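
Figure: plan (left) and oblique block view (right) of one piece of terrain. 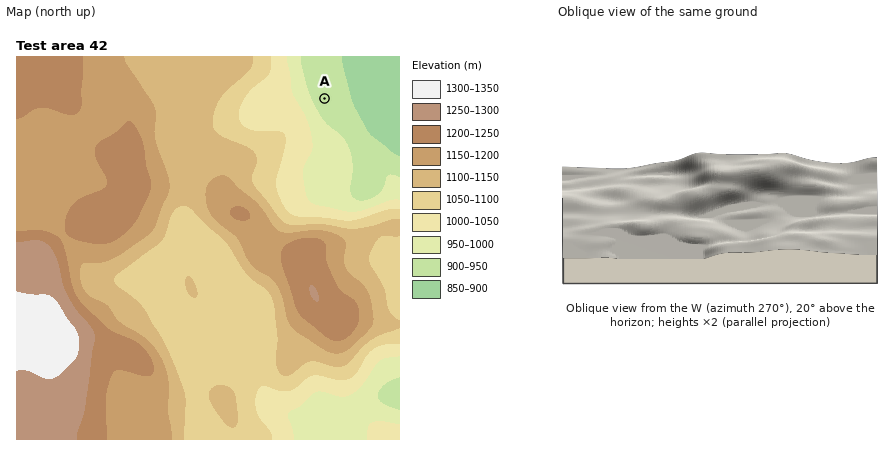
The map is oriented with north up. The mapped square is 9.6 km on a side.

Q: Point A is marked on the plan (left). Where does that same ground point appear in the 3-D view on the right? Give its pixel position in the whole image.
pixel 597 187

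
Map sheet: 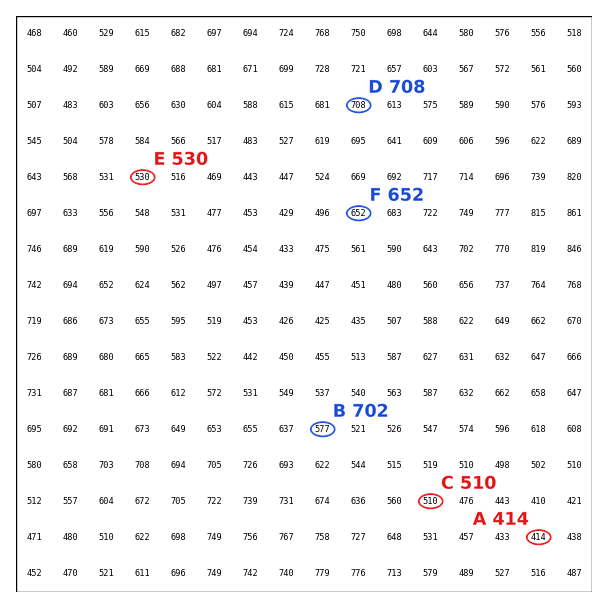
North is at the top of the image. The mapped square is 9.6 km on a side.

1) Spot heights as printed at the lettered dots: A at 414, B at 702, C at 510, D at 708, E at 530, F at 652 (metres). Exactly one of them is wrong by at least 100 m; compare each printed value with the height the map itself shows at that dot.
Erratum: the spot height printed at B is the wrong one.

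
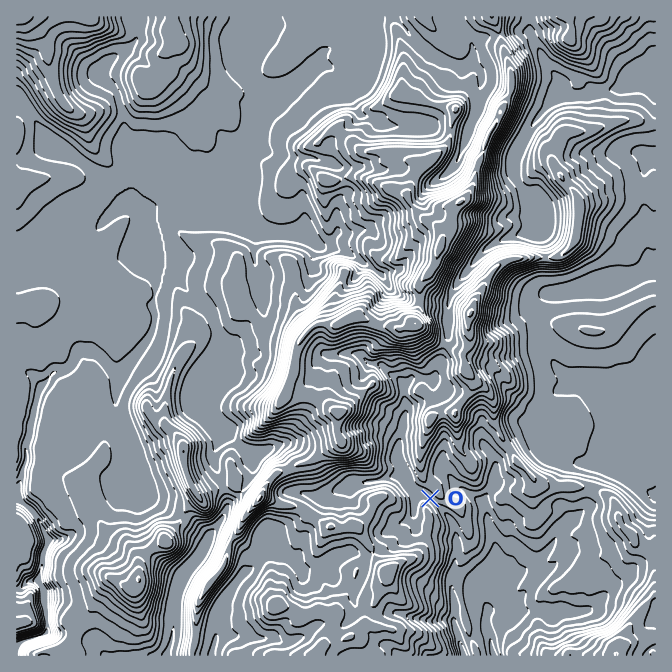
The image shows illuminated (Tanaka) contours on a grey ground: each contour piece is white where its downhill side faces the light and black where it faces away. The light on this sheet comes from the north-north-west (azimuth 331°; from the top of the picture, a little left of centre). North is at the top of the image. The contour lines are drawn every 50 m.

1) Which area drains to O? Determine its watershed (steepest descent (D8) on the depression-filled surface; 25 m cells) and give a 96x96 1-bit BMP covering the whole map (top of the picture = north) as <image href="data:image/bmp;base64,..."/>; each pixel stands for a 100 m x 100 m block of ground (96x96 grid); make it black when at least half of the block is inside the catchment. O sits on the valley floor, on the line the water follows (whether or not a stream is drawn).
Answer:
<image width="96" height="96" href="data:image/bmp;base64,Qk2+BAAAAAAAAD4AAAAoAAAAYAAAAGAAAAABAAEAAAAAAIAEAAATCwAAEwsAAAIAAAAAAAAA////AAAAAAAAAAAAAAAAAAAAAAAAAAAAAAAAAAAAAAAAAAAAAAAAAAAAAAAAAAAAAAAAAAAAAAAAAAAAAAAAAAAAAAAAAAAAAAAAAAAAAAAAAAAAAAAAAAAAAAAAAAAAAAAAAAAAAAAAAAAAAAAAAAAAAAAAAAAAAAAAAAAAAAAAAAAAAAAAAAAAAAAAAAAAAAAAAAAAAAAAAAAAAAAAAAAAAAAAAAAAAAABgAAAAAAAAAAAAAAD4AAAAAAAAAAAAAAH8AAAAAAAAAAAAAAH+AAAAAAAAAAAAAAP/AAAAAAAAAAAAAAP/AAAAAAAAAAAAAH//AAAAAAAAAAAAAf//AAAAAAAAAAAAA///AAAAAAAAAAAAH//+AAAAAAAAAAAA////AAAAAAAAAAAB////gAAAAAAAAAAB////AAAAAAAAAAAA///+AAAAAAAAAAAAf//+AAAAAAAAAAAAD//+AAAAAAAAAAAAAf/+AAAAAAAAAAAAAP/+AAAAAAAAAAAAAH/+AAAAAAAAAAAAAD/+AAAAAAAAAAAAAD//AAAAAAAAAAAAAD//AAAAAAAAAAAAAD//AAAAAAAAAAAAAD//wAAAAAAAAAAAAH//8AAAAAAAAAAAAf//+AAAAAAAAAAAP////AAAAAAAAAAAH////gAAAAAAAAAAH////gAAAAAAAAAAH////AAAAAAAAAAAD///+AAAAAAAAAAAD///+AAAAAAAAAAAD///+AAAAAAAAAAAD///4AAAAAAAAAAAB///gAAAAAAAAAAAA///AAAAAAAAAAAAAf/GAAAAAAAAAAAAAAwAAAAAAAAAAAAAAAAAAAAAAAAAAAAAAAAAAAAAAAAAAAAAAAAAAAAAAAAAAAAAAAAAAAAAAAAAAAAAAAAAAAAAAAAAAAAAAAAAAAAAAAAAAAAAAAAAAAAAAAAAAAAAAAAAAAAAAAAAAAAAAAAAAAAAAAAAAAAAAAAAAAAAAAAAAAAAAAAAAAAAAAAAAAAAAAAAAAAAAAAAAAAAAAAAAAAAAAAAAAAAAAAAAAAAAAAAAAAAAAAAAAAAAAAAAAAAAAAAAAAAAAAAAAAAAAAAAAAAAAAAAAAAAAAAAAAAAAAAAAAAAAAAAAAAAAAAAAAAAAAAAAAAAAAAAAAAAAAAAAAAAAAAAAAAAAAAAAAAAAAAAAAAAAAAAAAAAAAAAAAAAAAAAAAAAAAAAAAAAAAAAAAAAAAAAAAAAAAAAAAAAAAAAAAAAAAAAAAAAAAAAAAAAAAAAAAAAAAAAAAAAAAAAAAAAAAAAAAAAAAAAAAAAAAAAAAAAAAAAAAAAAAAAAAAAAAAAAAAAAAAAAAAAAAAAAAAAAAAAAAAAAAAAAAAAAAAAAAAAAAAAAAAAAAAAAAAAAAAAAAAAAAAAAAAAAAAAAAAAAAAAAAAAAAAAAAAAAAAAAAAAAAAAAAAAAAAAAAAAAAAAAAAAAAAAAAAAAAAAAAAAAAAAAAAAAAAAAAAAAAAAAAAAAAAAAAAAAAAAAAAAAAAAAAAAAAAAAAAAAAAAAAAAA="/>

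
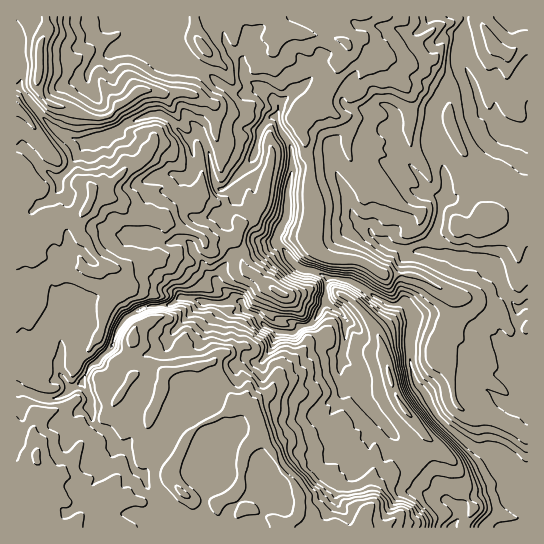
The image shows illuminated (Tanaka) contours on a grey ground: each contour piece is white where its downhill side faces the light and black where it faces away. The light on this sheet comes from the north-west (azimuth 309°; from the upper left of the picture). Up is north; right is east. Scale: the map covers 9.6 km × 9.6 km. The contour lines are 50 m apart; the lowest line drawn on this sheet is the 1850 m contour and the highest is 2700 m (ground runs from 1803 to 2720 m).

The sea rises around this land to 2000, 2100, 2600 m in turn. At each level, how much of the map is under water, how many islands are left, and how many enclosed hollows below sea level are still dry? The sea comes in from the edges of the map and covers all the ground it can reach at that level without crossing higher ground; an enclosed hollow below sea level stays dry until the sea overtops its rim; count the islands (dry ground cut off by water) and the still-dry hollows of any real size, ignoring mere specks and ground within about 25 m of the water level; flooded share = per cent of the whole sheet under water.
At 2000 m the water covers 13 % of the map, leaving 0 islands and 0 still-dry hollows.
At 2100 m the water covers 26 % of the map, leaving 0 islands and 0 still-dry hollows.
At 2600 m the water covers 94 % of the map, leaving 0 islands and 0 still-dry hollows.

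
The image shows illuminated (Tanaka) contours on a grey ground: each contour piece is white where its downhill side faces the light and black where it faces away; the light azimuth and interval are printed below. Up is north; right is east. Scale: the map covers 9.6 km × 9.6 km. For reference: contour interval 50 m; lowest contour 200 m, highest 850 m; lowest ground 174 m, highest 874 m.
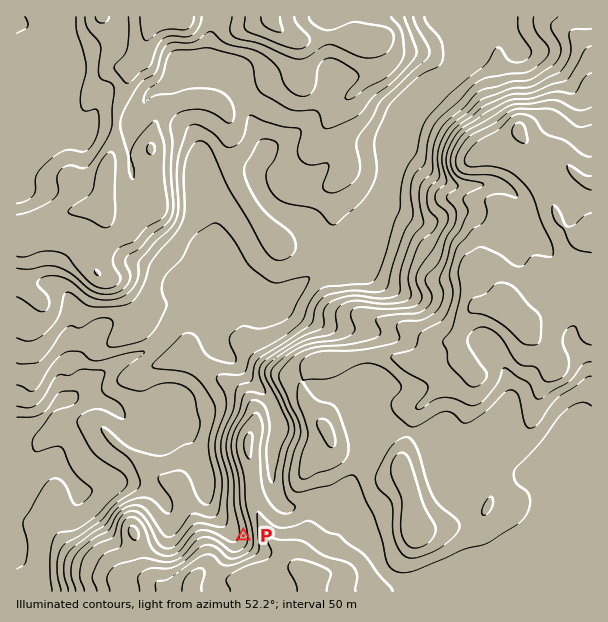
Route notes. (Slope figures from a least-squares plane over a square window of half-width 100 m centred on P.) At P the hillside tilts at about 20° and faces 272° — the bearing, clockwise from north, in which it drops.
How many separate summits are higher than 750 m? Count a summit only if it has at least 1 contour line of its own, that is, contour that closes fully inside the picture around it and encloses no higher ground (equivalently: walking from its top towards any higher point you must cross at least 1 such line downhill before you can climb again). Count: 4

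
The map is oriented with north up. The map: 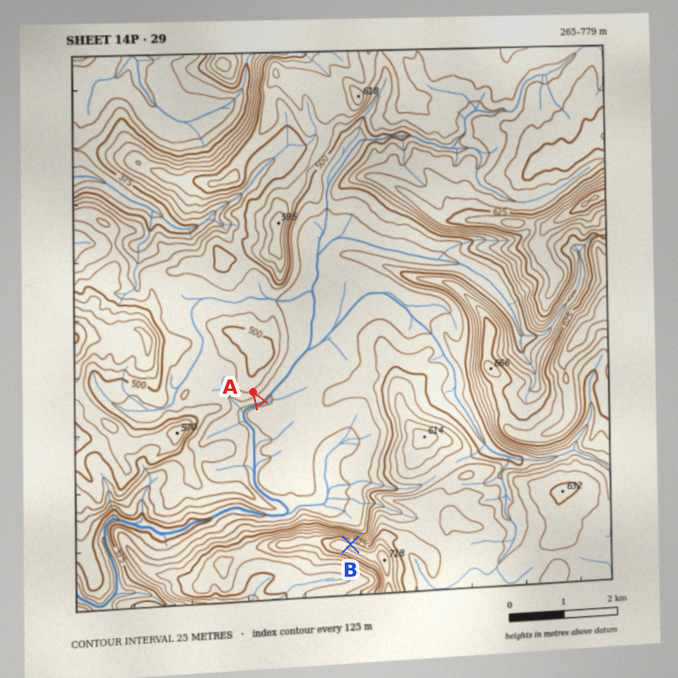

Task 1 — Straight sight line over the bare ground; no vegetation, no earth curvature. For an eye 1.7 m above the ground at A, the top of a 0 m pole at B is visible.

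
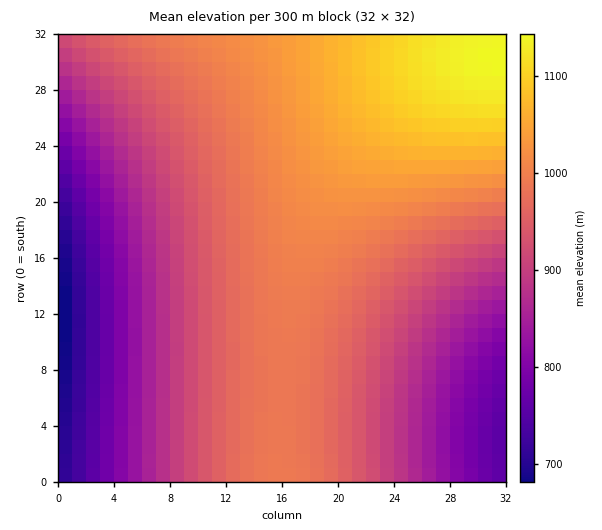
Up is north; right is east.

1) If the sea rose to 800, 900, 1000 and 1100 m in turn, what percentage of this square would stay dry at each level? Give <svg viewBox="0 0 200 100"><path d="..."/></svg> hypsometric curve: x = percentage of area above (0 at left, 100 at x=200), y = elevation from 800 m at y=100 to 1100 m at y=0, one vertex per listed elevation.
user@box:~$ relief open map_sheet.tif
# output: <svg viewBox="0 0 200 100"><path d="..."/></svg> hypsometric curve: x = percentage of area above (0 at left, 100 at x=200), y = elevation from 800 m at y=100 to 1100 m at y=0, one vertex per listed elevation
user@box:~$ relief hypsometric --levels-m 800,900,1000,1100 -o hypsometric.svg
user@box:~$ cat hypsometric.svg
<svg viewBox="0 0 200 100"><path d="M176 100l-40-33-85-34-41-33"/></svg>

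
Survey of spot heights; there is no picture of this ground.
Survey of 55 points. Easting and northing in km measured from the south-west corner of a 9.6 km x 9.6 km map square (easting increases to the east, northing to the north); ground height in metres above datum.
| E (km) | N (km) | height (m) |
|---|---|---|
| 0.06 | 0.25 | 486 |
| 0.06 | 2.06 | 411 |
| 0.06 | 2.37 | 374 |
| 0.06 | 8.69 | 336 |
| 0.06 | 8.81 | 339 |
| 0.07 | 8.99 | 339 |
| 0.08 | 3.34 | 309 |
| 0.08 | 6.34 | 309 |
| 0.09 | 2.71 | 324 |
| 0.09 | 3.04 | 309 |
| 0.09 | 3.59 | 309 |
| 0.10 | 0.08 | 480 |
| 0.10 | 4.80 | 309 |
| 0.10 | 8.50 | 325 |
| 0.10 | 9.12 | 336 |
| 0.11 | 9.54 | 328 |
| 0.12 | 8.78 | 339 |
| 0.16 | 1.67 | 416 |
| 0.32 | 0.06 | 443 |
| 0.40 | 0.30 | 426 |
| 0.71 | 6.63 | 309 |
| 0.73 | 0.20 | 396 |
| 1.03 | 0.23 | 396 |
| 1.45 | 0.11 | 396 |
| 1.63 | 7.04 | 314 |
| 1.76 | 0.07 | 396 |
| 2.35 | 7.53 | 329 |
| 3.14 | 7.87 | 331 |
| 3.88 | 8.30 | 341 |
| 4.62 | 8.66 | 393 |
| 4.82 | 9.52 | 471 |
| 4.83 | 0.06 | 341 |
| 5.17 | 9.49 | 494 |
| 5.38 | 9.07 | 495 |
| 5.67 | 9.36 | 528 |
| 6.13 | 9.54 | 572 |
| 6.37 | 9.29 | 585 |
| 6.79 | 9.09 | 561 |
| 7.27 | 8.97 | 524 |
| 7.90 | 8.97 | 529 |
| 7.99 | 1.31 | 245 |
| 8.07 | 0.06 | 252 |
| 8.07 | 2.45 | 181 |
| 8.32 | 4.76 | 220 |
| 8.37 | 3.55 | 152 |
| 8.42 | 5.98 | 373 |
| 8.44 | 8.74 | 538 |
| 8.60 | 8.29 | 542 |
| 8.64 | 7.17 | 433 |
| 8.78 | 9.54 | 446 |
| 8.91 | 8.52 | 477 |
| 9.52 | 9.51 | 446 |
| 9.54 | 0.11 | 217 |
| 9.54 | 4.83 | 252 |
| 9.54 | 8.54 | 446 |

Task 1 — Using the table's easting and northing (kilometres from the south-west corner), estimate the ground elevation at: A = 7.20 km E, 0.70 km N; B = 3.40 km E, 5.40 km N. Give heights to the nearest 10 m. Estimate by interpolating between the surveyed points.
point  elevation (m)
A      260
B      300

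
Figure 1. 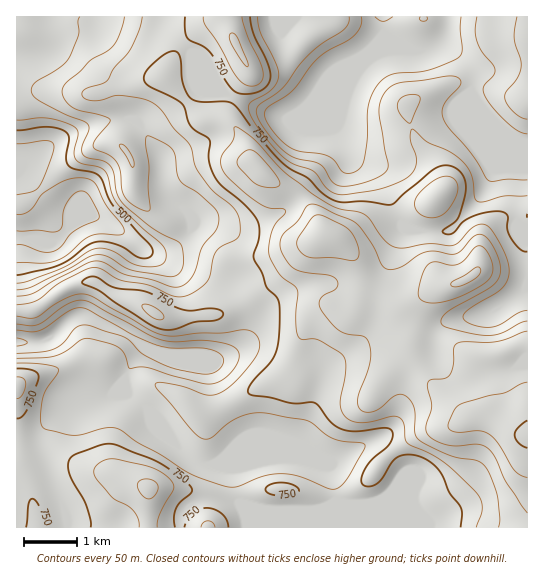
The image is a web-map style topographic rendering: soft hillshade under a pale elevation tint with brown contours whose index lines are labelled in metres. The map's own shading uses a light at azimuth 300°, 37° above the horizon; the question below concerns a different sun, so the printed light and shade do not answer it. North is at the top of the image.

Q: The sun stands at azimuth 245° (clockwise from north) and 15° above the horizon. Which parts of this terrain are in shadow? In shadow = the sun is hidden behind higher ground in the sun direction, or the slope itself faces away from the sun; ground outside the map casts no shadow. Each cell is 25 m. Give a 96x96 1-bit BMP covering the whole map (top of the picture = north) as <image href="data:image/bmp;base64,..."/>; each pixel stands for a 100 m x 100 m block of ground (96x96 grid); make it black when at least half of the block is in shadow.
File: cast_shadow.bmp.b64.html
<image width="96" height="96" href="data:image/bmp;base64,Qk2+BAAAAAAAAD4AAAAoAAAAYAAAAGAAAAABAAEAAAAAAIAEAAATCwAAEwsAAAIAAAAAAAAA////AAAAAAAAAAAAAAAAAAAAAAAAAAAAAAAAAAAAAAAAAAAAAAAAAAAAAAAAAAAAAAAAAAAAAAAAAAAAAAAAAAAAAAAAAAAAAAAAAAAAAAAAAAAAAAAAAAAAAAAAAAAAAAAAAAAAAAAAAAAAAAAAAAAAAAAAAAAPAAAAAAAAAAAAAAAfgAAAAAAAAAAAAAA/gAAAAAAAAAAAAAA/AAAAAAAAAAAAAAA8AAAAAAAAAAAAAAAAAAAAAAAAAAAAAAAAAAAAAAAAAAAAAAAAAAAAAAAAAAAAAAAAAAAAAAAAAAAAAAAAAAAAAAAAAAAAAAAAAAAAAAAAAAAAAAAAAAAAAAAAAAAAAAAAAAAAAAAAAAAAAAAAAAAAAAAAAAAAAAAAAAAAAAAAAAAAAAAAAAAAAAAAAAAAAAAAAAAAAAAAAAAAAAAAAAAAAAAAAAAAAAAAAAAAAAAAAAAAAAAAAAAAAAAAAAAAAAAAAAAAAAAAAAAAAAAAAAAAAAAAAAAAAAAAAAAAAAAAAAAAAAAAAAAAAAAAAAAAAAAAAAAAAAAAAAAAAAAAAAAAAAAAAAAAAAAAAAAAAAAAAAAAAAAAAAAAAAAAAAAAAAAAAAAAAAAAAAAAAAAAAAAAAAAAAAAAAAAAAAAAAAAAAAAAAAAAAAAAAAAAAAAAAAAAAAAAAAAAAAAAAAAAAAAAAAAAAAAAAAA4AAAAAAAAAAAAAAB4AAAAAAAAAAAAAAD4AAAAAAAAAAAAAAD4AAAAAAAAAAAAAH/gAAAAAAAAAAAAAP8AAAAAAAAAAHgAAP8AAAAAAAAAAHwAAP+AAAAAAAAAAPwAAH8AAAAAAAAAAPwAABwAAAAAAAAAAPwAAAAAAAAAAAAAAPwAAAAAAAAAAAAAAPgAAAAAAAAAAAAAAPAAAAAAAAAAAAAAAAAAAAAAAAAAAAAAAAAAAAAAAAAAPAAAAAAAAAAAAAAAfAAAAAAAAAAAAAAAfAAAAAAAAAAAAAAA/AAAAAAAAAAAAAAA/gAACAAAAAAAAAAB/AAAHAAAAAAAAAAD/AAAHgAAAAAAAAAZ/AAAHwAAAAAAAAB8+AAAHwAAAAAAAAD+MAAAHwAAAAAAAAH/AAAADgAAAAAAAAP/gAAAAAAAAAAAAAf/gAAAAAAAAAAAAAf/wAAAAAAAAAAAAA//gAAAAAAAAAAAAA//gAAAAAAAAAAAAB//AAAAAAAAAAAAAB/+AAAAAAAAAAAAAD/8AAAAAAAAAAAAAD/wAAAAAAAAAAAAAD/gAAAAAAAAAAAAAAMAAAAAAAAAAAAAAAAAAAAAAAAAAAAAAAAAAAAAAAAAAAAAAAAAAAAAAAAAAAAAAAAAAAAAAAAAAAAAAAOAAAAAAAAAAAAAAAPAAAAAAAAAAAAAAAfgAAAAAAAAAAAAAAfgAAAAAAAAAAAAAA/gAAAAAAAAAAAAAA/gAAAAAAAAAAAAAB/AAAAAAAAAAAAAAB/AAAAAAAAAAAAAAD/AAAAAAAAAAAAAAD+AAAAAAAAAAAAAAD+AAAAAAAAAAAAAAD8AAAAAAAA="/>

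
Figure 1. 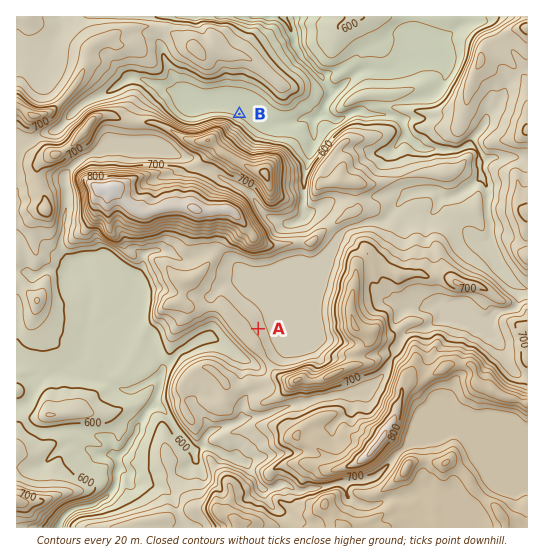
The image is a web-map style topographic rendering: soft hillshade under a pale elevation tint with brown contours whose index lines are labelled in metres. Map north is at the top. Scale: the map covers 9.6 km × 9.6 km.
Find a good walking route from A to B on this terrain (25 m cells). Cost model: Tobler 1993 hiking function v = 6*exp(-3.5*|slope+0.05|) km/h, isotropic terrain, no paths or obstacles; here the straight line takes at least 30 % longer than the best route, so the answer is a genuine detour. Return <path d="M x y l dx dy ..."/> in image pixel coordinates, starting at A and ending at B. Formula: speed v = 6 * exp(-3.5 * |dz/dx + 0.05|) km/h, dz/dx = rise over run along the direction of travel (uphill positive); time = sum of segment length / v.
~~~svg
<path d="M258 329l0-16 44-88 0-3 1-3 0-33-1-3 0-18-3-6-4-4-2-5-6-5-8-4-1 0-19-10-14-14-6-3"/>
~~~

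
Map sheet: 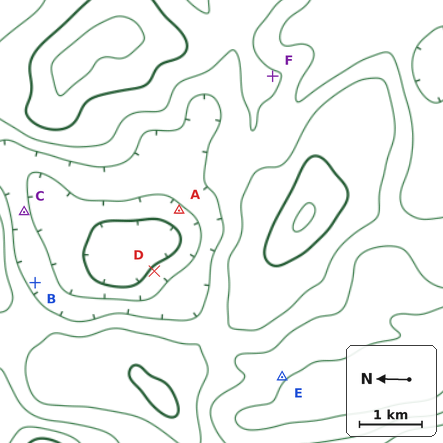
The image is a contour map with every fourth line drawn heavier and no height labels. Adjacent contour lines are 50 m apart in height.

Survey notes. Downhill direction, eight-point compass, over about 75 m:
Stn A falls NW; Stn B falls SE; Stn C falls S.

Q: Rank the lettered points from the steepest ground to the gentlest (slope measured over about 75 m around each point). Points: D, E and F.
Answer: D E F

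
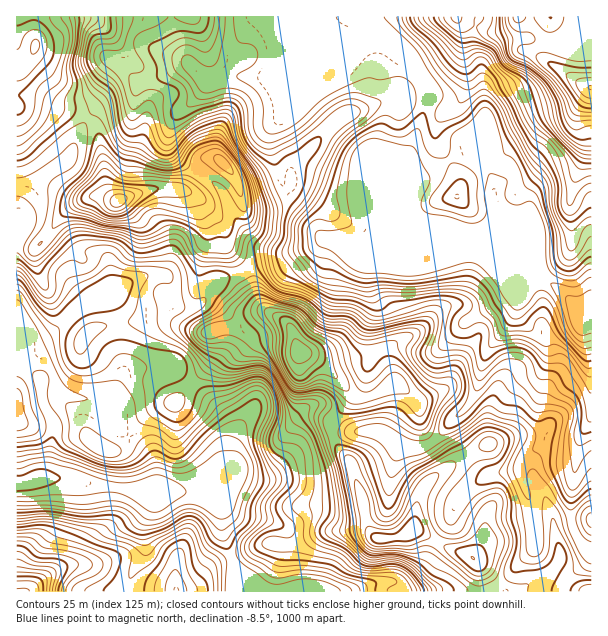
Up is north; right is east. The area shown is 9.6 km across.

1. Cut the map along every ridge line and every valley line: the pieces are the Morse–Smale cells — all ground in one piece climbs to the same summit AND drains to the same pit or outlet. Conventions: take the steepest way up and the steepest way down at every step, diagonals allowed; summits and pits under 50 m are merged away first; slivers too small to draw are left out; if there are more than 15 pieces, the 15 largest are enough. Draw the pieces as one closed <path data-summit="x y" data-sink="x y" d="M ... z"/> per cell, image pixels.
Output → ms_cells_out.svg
<path data-summit="119 200" data-sink="591 305" d="M305 16l-134 0 4 19 15 30-8 1-23 12-19 6-8 10-19 4-12 6-13 15 10 13 6 33 0 17 8 15 7 3 36-12 22 0 17 6 28 28 2 8 0 12 4 6 20 22 7-5 24-5 20-8-20 0-22-8-23-28-11-24-13-12-25-16-11-9-5-8 0-16 7-17 12-8 22-26 20-4 45 0 70-30 11-2-24 24-38 18-4 4-1 17-15 18-4 12 2 18 12 33 32 30 3 15 8 7 11 1 25 11 78 0 6-4 17-1 15 1 58 24-2-5-21-21-6-10-14-33-1-24-16-28-9 0-15 6-22 17-17 6-4 8-8-26 10-15 16-49 0-8-16-27-26-21-18-2-6 3-12 0-29-12-7-5z"/><path data-summit="119 200" data-sink="17 483" d="M89 120l-5 5-10 18-4 15-7 6-15 8-24 29-4 6 2 17-6 12 0 121 24 21 3 26 11 18 0 15-4 9-1 19-5 11-2 1 24 1 62 12 37-2 6 4 29 0 29-21-1-28 2-15-4-11-16-17-40-33-38 1-6 4-4 6 2-12-4-18-4-33-6-17-13 1 40-21 24-4 8 8 0 18 11 7 14 0 10-7 12-18 20-6 11-7-19-21-4-6 0-12-2-8-28-28-17-6-22 0-36 12-5-1-6-8-4-9 0-17-6-33z"/><path data-summit="591 87" data-sink="591 305" d="M549 16l-30 0-10 12-9 3-12 0-11-6-13-3-8-6-150 1 8 9 7 5 29 12 12 0 6-3 18 2 26 21 16 27 0 8-16 49-10 15 8 26 4-8 17-6 22-17 9-5 15-1 16 28 1 24 20 43 21 21 7 11 21 14 15 18 6 0 8-4 0-217-14-7-26-16-6-7 4-32z"/><path data-summit="300 351" data-sink="591 305" d="M332 240l-8 0-15 8-13 4-17 8-30 8-2 2 5 8 4 18 4 9 7 7 15 7 8 8 8 23 23 12 32 34 16 1 24-13 12 6 15 15 1 20 10 19 39-42 6-12 5-22 7-20 23-27 5-9 2-18 5-7 8-9 9-2-6-5-55-23-15-1-17 1-6 4-78 0z"/><path data-summit="300 351" data-sink="17 483" d="M246 270l-10 6-20 6-12 18-10 7-14 0-9-5-2-2 0-18-8-8-24 4-36 18 9 3 6 16 4 33 4 18-3 11 11-9 38-1 40 33 13 13 7 15-2 15 0 31 11-2 19 4 9-1 11-6 27-23 27-10 19-4 27 0 29 16 13 0 10-5-9-18-1-20-15-15-12-6-19 12-18 1-35-35-21-10-10-25-8-8-15-7-7-7-8-27z"/><path data-summit="473 558" data-sink="591 305" d="M540 277l-9 1-8 9-5 7-2 18-5 9-25 33-8 32-8 16-18 18 0 8 16 27 6 9 9 10 5 2-14 8-16 16-7 19-13 23 14 8 21 8 15-18 24-12 25-6 15 0 1 3 4 1 14-5 0-27 7-50 14-27 0-109-14 2-15-18z"/><path data-summit="222 162" data-sink="591 305" d="M356 44l-11 2-70 30-45 0-20 4-4 3-6 10-24 21-4 8-3 9 0 16 5 8 11 9 25 16 13 12 11 24 23 28 22 8 14 0 19-5 14-8-7-6-3-15-32-30-12-33-2-18 4-12 15-18 1-17 4-4 38-18z"/><path data-summit="23 591" data-sink="17 483" d="M66 478l-28 0-22 7 0 106 110 1 6-19 13-22-1-26 6-12 1-10-17-13-44-6z"/><path data-summit="35 47" data-sink="591 305" d="M170 16l-135 0-1 35-4 8-14 10 0 38 11-4 11 0 33 7 18 8 12-14 12-6 16-2 11-12 19-6 29-14 0-2-13-27-3-17z"/><path data-summit="413 530" data-sink="17 483" d="M431 444l-11 4-18-2-4 3-7 24-3 31-4 6-16 6-23 2-21-6-13 0-18 12-11 3 4 3 4 10 0 26 5 16 0 8-2 2 58 0 32-10 21 1 20-17 12-24-22-14 2-24 8-18 20-16 0-8z"/><path data-summit="473 558" data-sink="17 483" d="M378 432l-27 0-19 4-27 10-27 23-11 6-9 1-25-4-20 9-13 10 16 8 20 15 27 4 19 8 11-2 18-12 13 0 20 6 30-4 10-4 4-6 3-31 6-21 5-5z"/><path data-summit="473 558" data-sink="17 483" d="M570 522l-13 4-3 0-2-4-15 0-25 6-24 12-15 18-21-8-15-9-13 25-20 17-21-1-31 9 209 1 1-5 6-9 11-8 11-15 0-3-12-12z"/><path data-summit="176 591" data-sink="17 483" d="M165 488l-28 0-3 3 17 12 0 6-7 16 1 26-13 22-5 18 107 1 2-2 0-18-14-42-2-27-19-11-30 0z"/><path data-summit="119 200" data-sink="17 483" d="M221 502l1 28 14 42-1 19 59-1 1-8-5-16 0-26-4-10-10-7-13-5-27-4z"/><path data-summit="35 47" data-sink="17 483" d="M38 103l-11 0-11 5 1 127 5-11-2-17 4-6 24-29 15-8 7-6 4-15 14-24-17-9z"/>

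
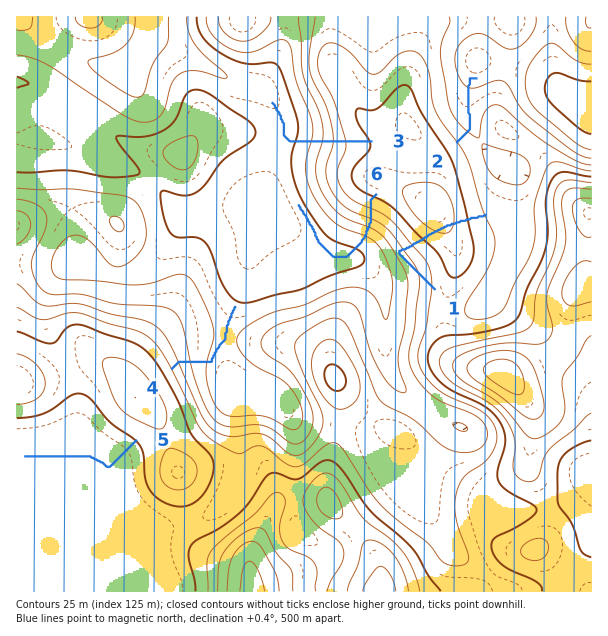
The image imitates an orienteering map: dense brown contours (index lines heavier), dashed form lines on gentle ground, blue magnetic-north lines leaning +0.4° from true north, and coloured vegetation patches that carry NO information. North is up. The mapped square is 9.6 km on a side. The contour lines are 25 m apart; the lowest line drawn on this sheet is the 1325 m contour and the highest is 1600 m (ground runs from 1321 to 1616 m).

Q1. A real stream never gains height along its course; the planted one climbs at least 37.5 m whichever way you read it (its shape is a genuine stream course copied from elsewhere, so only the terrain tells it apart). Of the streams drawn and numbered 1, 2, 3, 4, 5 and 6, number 1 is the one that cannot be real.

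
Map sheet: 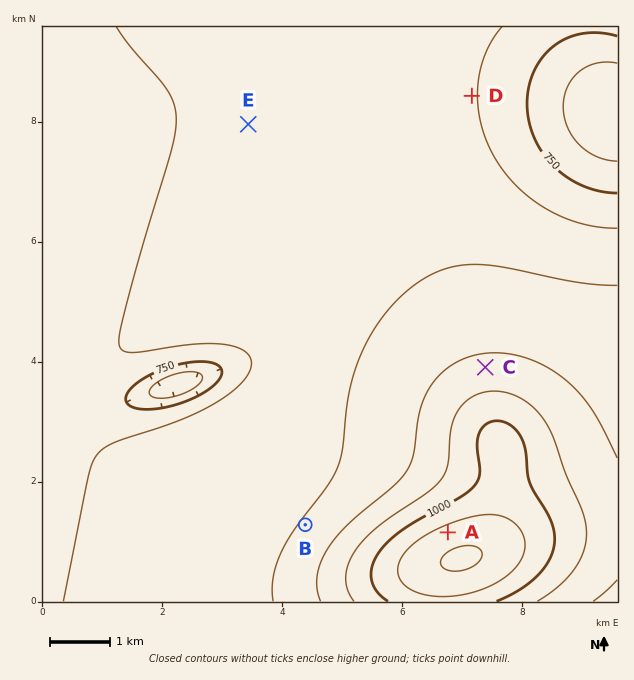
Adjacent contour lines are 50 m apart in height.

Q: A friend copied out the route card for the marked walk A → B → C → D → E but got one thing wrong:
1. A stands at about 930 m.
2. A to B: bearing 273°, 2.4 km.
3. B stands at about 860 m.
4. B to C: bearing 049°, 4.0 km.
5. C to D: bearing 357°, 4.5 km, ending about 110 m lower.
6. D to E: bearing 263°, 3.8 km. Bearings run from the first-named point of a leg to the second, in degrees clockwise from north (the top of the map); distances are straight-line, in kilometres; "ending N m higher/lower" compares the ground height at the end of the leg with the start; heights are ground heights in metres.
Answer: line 1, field height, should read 1070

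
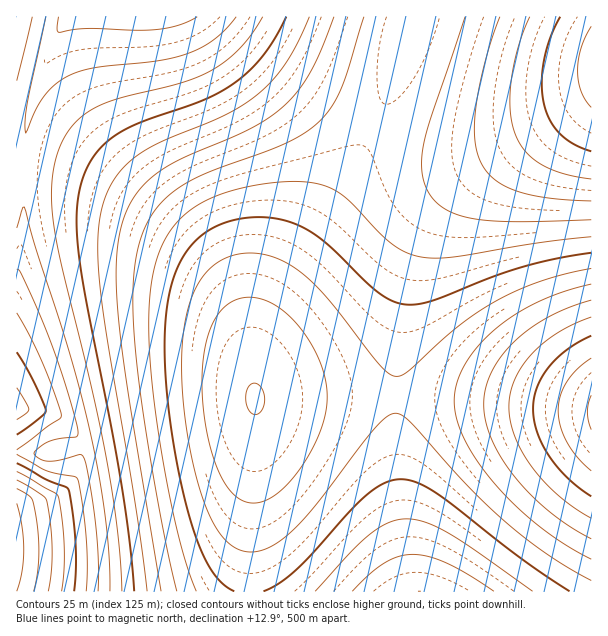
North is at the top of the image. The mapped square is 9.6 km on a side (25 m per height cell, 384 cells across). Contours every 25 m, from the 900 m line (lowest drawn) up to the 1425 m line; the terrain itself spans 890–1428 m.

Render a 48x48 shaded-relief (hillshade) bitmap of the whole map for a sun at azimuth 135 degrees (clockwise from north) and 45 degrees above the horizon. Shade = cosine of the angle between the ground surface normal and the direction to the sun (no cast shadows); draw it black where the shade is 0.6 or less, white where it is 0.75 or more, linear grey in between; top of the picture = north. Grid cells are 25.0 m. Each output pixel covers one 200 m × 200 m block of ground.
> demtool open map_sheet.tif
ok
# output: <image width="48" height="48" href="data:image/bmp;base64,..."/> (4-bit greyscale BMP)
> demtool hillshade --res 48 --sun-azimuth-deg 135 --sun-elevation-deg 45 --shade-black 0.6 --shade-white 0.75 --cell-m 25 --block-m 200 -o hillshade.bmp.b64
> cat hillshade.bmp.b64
<image width="48" height="48" href="data:image/bmp;base64,Qk32BAAAAAAAAHYAAAAoAAAAMAAAADAAAAABAAQAAAAAAIAEAAATCwAAEwsAABAAAAAAAAAAAAAAABEREQAiIiIAMzMzAERERABVVVUAZmZmAHd3dwCIiIgAmZmZAKqqqgC7u7sAzMzMAN3d3QDu7u4A////AFVERERFVmeJq83e7u7u7u3dzMzLu7zMzFVEQzREVWeJq8ze7u7u7u3dzMy7u7vMzFVEREREVWeJq8zd7u7u7u3dzMy7u7vMzGVUREREVWeJq8zd7u7u7u3dzMy7u7vMzGZUREREVWeJq7zd7u7u7u3czMu7u7u8zGZVREREVWd4qrzd7u7u7u3czLu7u7u8zHZlREREVWZ4mrzd3u7u7u3czLu7u7u7zJmGVEREVWZ4mrzN3u7u7t3cy7u7u7u7vLzLhUREVWZ4mrzN3u7u7t3Mu7uqqqq7u93vx0REVWZ4mrzN3e7u7d3Mu7qqqqqqu93v6VREVWZ4mrvM3d7u3dzLu6qqqqqqq4m92VREVWZ4mrvM3d3d3dzLuqqpmZmaqjJImFVFVWZ4mqvM3d3d3cy7qqmZmZmZqiEldlVVVWZ4mau8zd3d3My7qpmZiIiZmTM1ZVVVVWZ4mau8zN3dzMu6qZmIiIiIiWZmZlVVVWZ4iau8zMzMzMu6mZiIh3d4iJh3ZlVVVWZ4iaq7zMzMzLuqmYiHd3d3d5iHZlVVVWZ3iaq7vMzMy7qpmIh3d2Zmd5iHZmVVVWZ3iaq7u8zMu7qpmId3ZmZmZpiHdmVVVmZ3iZqru7zLu7qpiId2ZmZmZpiHdmZVVmZ3iZqru7u7u6qZiHd2ZlVVVZmHdmZlZmZ3iZqqu7u7u6qZiHd2ZlVVVZmHdmZmZmZ3iZqqu7u7u6qZiHd2ZVVVVZmHd2ZmZmZ3iJmqq7u7u6qZiHd2ZlVVVZmHd2ZmZmZ3iJmqq7u7u6qZiId2ZlVVVZmId2ZmZmZ3iJmqqru7u6qpmId3ZmVVVZmId3ZmZmZ3iJmaqqu7u6qpmIh3ZmVVVZmId3ZmZmZ3iImaqqu7u6qpmYh3dmZVVZmId3dmZmZ3eImZqqq7u6qqmZiHd2ZmVamId3dmZmZ3eIiZqqq7u7qqqZmIh3dmZqmId3d2ZmZ3eIiZmqqru7uqqpmYiHd2ZqmId3d2ZmZ3d4iJmqqru7u7qqqZmIh3dqmIh3d3ZmZnd4iJmaqru7u7u6qpmYiId6mIh3d3ZmZnd3iImaqqu7u7u7uqqZmIiKmIh3d3dmZmd3eImZqqu7u7u7u7qqmZiJmIiHd3dmZmd3eIiZmqu7vMzMu7u6qpmamIiHd3d2ZmZ3d4iJmqq7vMzMzMu7qqmamIiId3d3ZmZnd3iJmaq7vMzMzMzLu6qrmIiIh3d3ZmZmd3iImaq7vMzN3MzMu7qsqIiIh3d3dmZmZ3eIiZqrvMzd3d3MzLu+uIiIiHd3dmZmZnd4iZqrvMzd3d3dzMu/yIiIiId3d2ZmZmd3iJmrvM3d3d3d3MzP6YiIiIh3d2ZmZmd3iJmqvMzd3d3d3dzP+4iIiIiHd3ZmZmZ3eImau8zd3u7u3d3P/ZiZiIiId3ZmZmZneImau8zd3u7u7d3f/6mZmYiId3ZmZmZmd4iaq8zd3u7u7u3f/8mZmZiIh3dmZmZmd3iZq7zN3u7u7u7f/+qZmZmIh3dmZmZmZ3iJqrzN3u7u7u7g=="/>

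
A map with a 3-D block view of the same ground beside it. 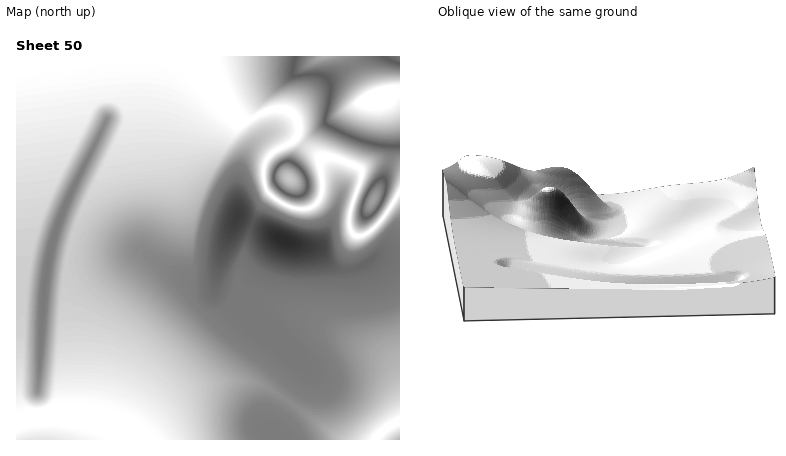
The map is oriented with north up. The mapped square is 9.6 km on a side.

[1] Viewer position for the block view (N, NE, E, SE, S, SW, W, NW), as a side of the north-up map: W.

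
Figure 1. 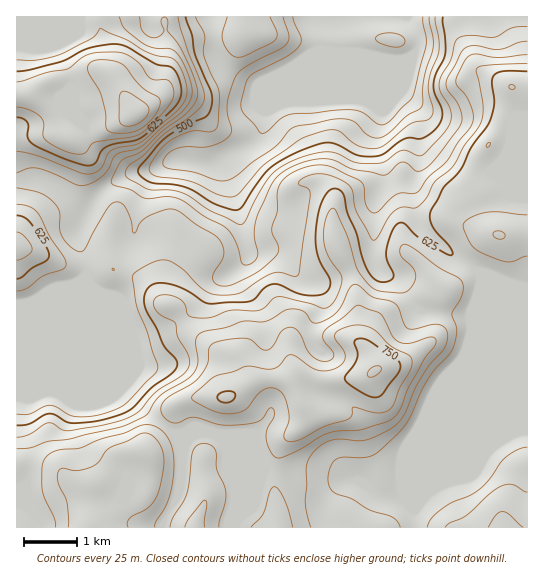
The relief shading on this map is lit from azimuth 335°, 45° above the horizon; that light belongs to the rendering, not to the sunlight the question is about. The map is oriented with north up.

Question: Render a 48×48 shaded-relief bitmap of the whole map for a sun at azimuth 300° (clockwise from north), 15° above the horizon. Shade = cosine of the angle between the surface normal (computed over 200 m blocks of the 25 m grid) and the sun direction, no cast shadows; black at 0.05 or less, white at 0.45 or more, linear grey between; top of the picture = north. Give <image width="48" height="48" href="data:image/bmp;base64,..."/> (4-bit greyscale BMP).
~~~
<image width="48" height="48" href="data:image/bmp;base64,Qk32BAAAAAAAAHYAAAAoAAAAMAAAADAAAAABAAQAAAAAAIAEAAATCwAAEwsAABAAAAAAAAAAAAAAABEREQAiIiIAMzMzAERERABVVVUAZmZmAHd3dwCIiIgAmZmZAKqqqgC7u7sAzMzMAN3d3QDu7u4A////AIiJqph3dlerlleImYdmiIiIh3m7qqqYiIiZqpiId1WLp1aIiYZmeIiIiHirqqqoiIiZmYiIiGVpqWZ4iYdmeIiIiIiaqruph4mpmIh4iHVoqXZ4iIdmZ4iId4iImay6iImqmJh3iHVYmXeIiHdmZ3iId4iIiJq6mImqmZmIiHVXmHeIiHZmZnd3d4iIiIm7mYm7mZqYiHVXmHeIiHZVVnd3Z4iIiIibqqqrqquqqXVnmIiIiYZDRWZmVniIiIiJqruqu8zMy4d4iIiIiahTNFZVRGiIiIiIiby5m83d3Kh3eHd3eaqGRFVVMjaIiIiIiKzJibzd7sqHd3ZVZ6uXd2ZmQhR4iIiIiJq5iJms3u2oiIdVVpqXd4h3UxJoiIiIiIiJiIiJvf/cqph2VomHeIiGUxFYiIiIiIiIiIiIm97u3LqYd4iHiJmGUyE2iIiIiIiIiIiIibzN7bqZmZmImrqYZDEUeIiIiIiIiIiIiKqr3KmZiaqHm8y5hlMiR4iIiIiIiIiIiaqau6mYial3irupiIdTJYiIiIiIiIiIiaqaq6qYial3mqqXd5qFNHiIiIiIiIiIiaqZqqqpmal4vLqXZoqoVXiIiIiIiIiImqmImqqqqqqIrcqYdniYdniIiIiIiIiIm7l3eauqq7qYnNuZh3iIZXiIiGeIiIiIrMqHeJu7u6mZrNuImYiIZWiIiEVniIiIm7qYd4q8y5iZq8p4mqqYdmeIiERWZ4iIiqmIdmirzKmZmql3mqqYh3eIeFVVZomYiZmIdmZ5vKmZqYZnmZmIiIiHd2VVZ5mYiZmIh2Zoq6qqunVYqph3iYh3ZnZVaJmHiZmIiHZomZqrunVYu5iIiZiHZnZVaJqHeJmIiId5qpmrymVYu4iJiZmYd3ZmZ5qXeJmIiIiLupmrymVpu4iZmJqZiIdnd4qoeJmYd4msy6mbyWVpu5mqmImZmJh3d3mpiKqYd4mt3KmaymRYq6rLqYiIiJiIh2eJiJupiIm97smJunVXmpvMqYiIiIiIh2RWd4qqmIms7+ypmYd3mZrdypiIiHd3d2MjRFiZmImr3//bqYmqqonN3KiIiHd3dlMRIRR4h3iave7tuomrzJm83bh4iId3dmQhEABGd2Z4q93cuoib3am83tp3iJmYh3dTEAAEZmVniry7uYeKzrq83u2XiJqpiImXQAAARVVneau7upd4vdq83e7IiIiYiImqhQAAFERneKqqu6l3nNu8zM3JiHd3iJmql1IAAjNWiImZmZmIirzMu7u6iId3iJmqmHYwAjNGeIiIiIiIiKzcuqq6iKmHeJmZd4hiEkVFeIiIiIiIiJz+ypq6mLu6mZmYdnlzE1ZUV3iIiIiIiIz/7Kq7qqvMzLqYd4lzJGdkRFeIiIiIiIvv/sqru5mazdy6h4mENHh1RERniIiId3ne7sqru4iImsu6h4mFRXmXZURXiIiIh3jO3LqquoiIiJmId4h1VoqYdlRXiImZmInNupmaqoiIiJh3d4hkV5qod1VniImZmZvcqZmZmQ=="/>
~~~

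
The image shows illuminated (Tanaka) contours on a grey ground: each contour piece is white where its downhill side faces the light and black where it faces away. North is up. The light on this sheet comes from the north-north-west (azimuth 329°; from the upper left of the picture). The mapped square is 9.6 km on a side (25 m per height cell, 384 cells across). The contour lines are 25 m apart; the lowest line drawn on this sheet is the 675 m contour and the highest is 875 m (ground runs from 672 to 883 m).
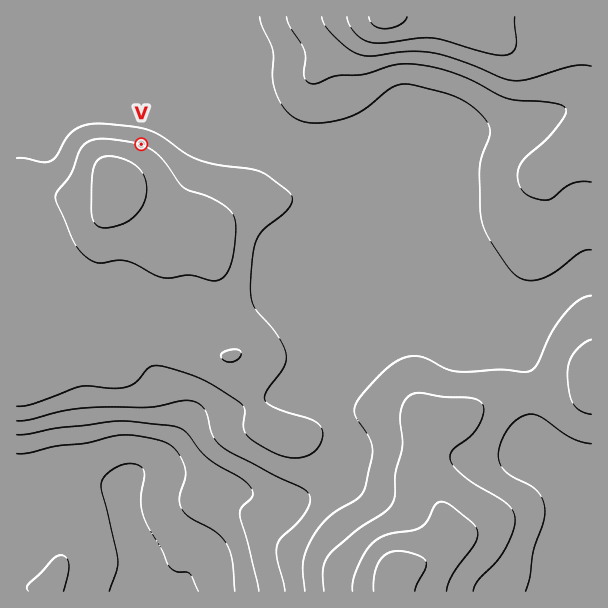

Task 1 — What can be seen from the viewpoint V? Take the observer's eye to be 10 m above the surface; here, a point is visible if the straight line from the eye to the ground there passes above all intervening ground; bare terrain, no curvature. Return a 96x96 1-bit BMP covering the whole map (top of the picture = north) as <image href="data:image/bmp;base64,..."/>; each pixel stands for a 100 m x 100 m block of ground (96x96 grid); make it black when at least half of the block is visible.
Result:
<image width="96" height="96" href="data:image/bmp;base64,Qk2+BAAAAAAAAD4AAAAoAAAAYAAAAGAAAAABAAEAAAAAAIAEAAATCwAAEwsAAAIAAAAAAAAA////AAAAAAAAAAAAAAAAAAAAAAAAAAAAAAAAAAAAAAAAAAAAAAAAAAAAAAAAAAAAAAAAAAAAAAAAAAAAAAAAAAAAAAAAAAAAAAAAAAAAAAAAAAAAAAAAAAAAAAAAAAAAAAAAAAAAAAAAAAAAAAAAAAAAAAAAAAAAAAAAAAAAAAAAAAAAAAAAAAAAAAAAAAAAAAAAAAAAAAAAAAAAAAAAAAAAAAAAAAAAAAAAAAAAAAAAAAAAAAAAAAAAAAAAAAAAAAAAAAAAAAAAAAAAAAAAAAAAAAAAAAAAAAAAAAAAAAAAAAAAAAAAAAAAAAAAAAAAAAAAAAAAAAAAAAAAAAAAAAAAAAAAAAAAAAAAAAAAAAAAAAAAAAAAAAAAAAAAAAAAAAAAAAAAAAAAAAAAAAAAAAAAAAAAAAAAAAAAAAAAAAAAAAAAAAAAAAAAAAAAAAAAAAAAAAAAAAgAAAAAAAAAAAAAABgAAAAAAAAAAAPAAHwAAAAAAAAAAAPwAP4AAAAAAAAAAAP4Af4AAAAAAAAAAAP+A/8AAAAAAAAAAAP/h/8AAAAAAAAAAAH///8AAAAAAAAAAAD///8AAAAAAAAAAAD///8AAAAAAAAAAAD///8AAAAAAAAAAAD///8AAAAAAAAAAAH///8AAAAAAAAAAAP///8AAAAAAAAAAAf///8AAAAAAAAAAA////8AAAAAAAAAAB////8AAAAAAAAAAD////8AAAAAAAAAAH////8AAAAAAAAAAP////8AAAAAAAAAAf////8AAAAAAAAAA/////8AAAAAAAAAB///+AcAAAAAAAAAD///+AAAAAAAAAAAH///+AAAAAAAAAAAP///+AAAAAAAAAAAf////AAAAAAAAAAA/////AAAAAAAAAAB/////gAAAAAAAAAD/////gAAAAAAAAAH/////wAAAAAAAAAH/////wAAAAACAAAP/////4AAAAADgAAP/////4AAAAAHwAAf/////4AAAAAHwAAf/////4AAAAAH4AAP/////4AAAAAH+AAP/////4AAAAAH///H/////wAAAAAP///n/////wAAAAAP/////////wAAAAAf/////////wAAAAAf/////////4AAAAA//////////+cAAH////////////8AAP////////////8AAf////////////8AAf////////////8AA/////////////8AA/////////////8AB/////////////8AD///////n/////8AP///////A///////////////AP//////////////AD/////////////zAB/////////////hgB/////////////hwB//+A//////////wB//8AP/////////4D//8AD/////////+P//4AD/////////////4AD/////////////gAD/////////////AAD////////////+AAD////////////8AAD//////////z/4AAD//////////AfwAAD/////////+AHgAAA="/>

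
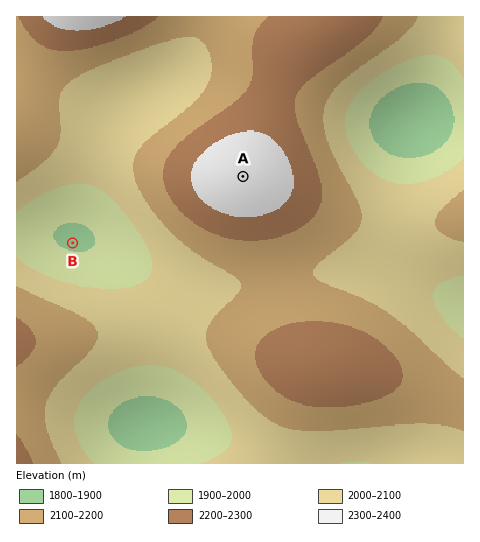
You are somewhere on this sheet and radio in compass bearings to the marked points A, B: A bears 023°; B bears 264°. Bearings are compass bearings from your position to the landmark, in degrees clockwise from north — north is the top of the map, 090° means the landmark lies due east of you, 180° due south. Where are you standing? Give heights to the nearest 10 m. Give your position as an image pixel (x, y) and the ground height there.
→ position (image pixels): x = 221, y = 227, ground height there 2240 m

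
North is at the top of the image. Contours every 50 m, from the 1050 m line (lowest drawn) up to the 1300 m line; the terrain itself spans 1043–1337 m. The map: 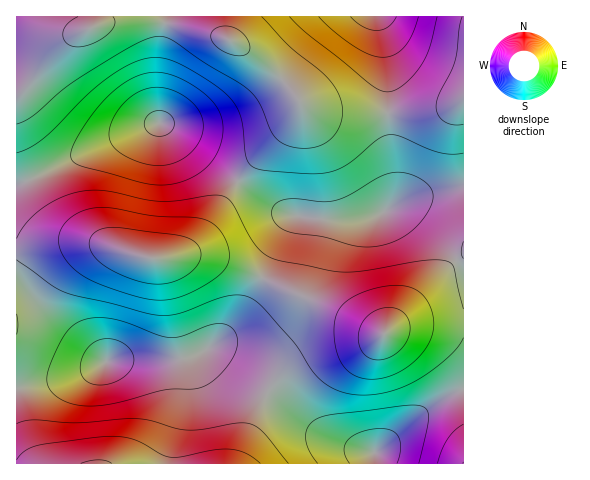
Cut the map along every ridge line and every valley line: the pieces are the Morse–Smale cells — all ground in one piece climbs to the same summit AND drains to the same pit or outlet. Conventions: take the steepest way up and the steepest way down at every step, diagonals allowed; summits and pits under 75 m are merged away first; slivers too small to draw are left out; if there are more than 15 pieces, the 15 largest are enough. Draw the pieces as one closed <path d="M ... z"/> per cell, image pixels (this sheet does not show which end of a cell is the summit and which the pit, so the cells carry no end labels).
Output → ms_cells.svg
<path d="M223 16l-206 0-1 169 26-10 67-33 37-15 15-4 97 74 20 13 14 6 38 4 37-1 14-5 23-14 60-14-1-86-10 6-13 3-33 4-59 1-39-5-8-5-7-12-24-24-22-17-21-12-3-11z"/><path d="M84 241l-34 1-34 7 1 139 54-10 40-18 61 0 27-6 22-15 13-13 14-20 14-27-24-12-32-11-14-1-41 4-46-14z"/><path d="M161 123l-15 4-37 15-67 33-24 9-2 2 0 62 47-7 32 1 56 17 41-4 14 1 17 5 40 16 21-49 11-12-17-6-20-13z"/><path d="M209 350l-21 8-16 2-61 0-40 18-54 10-1 75 221 1 19-51 13-22-37-23z"/><path d="M463 16l-239 0 0 12 4 11 20 12 22 17 24 24 7 12 8 5 39 5 59-1 33-4 13-3 11-7z"/><path d="M402 208l-12 0-15 9-15 3-30 0-35-4-11 12-22 50 63 27 58 29 10-5 14-4 56 0 0-56-18-25-21-23z"/><path d="M442 324l-40 2-31 14-42 7-15 5-23 14-16 16-6 9 57 45 20 9 29 7 59-49 30-14 0-63z"/><path d="M264 278l-3 2-13 26-14 20-27 23 25 19 35 22 24-24 23-14 27-7 26-3 17-7-59-30z"/><path d="M270 392l-6 5-8 16-18 51 136-1 0-11-28-7-20-9z"/><path d="M463 389l-19 9-30 20-40 35 0 10 89 1z"/><path d="M463 186l-49 11-25 11 16 2 19 11 21 23 18 26z"/>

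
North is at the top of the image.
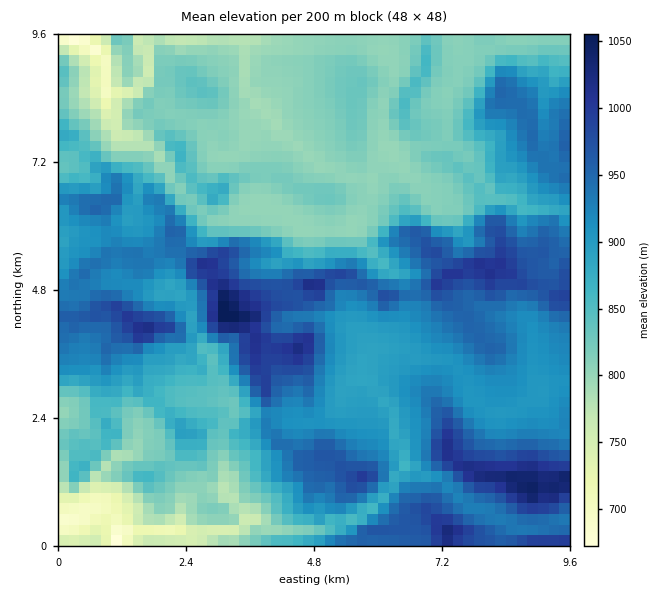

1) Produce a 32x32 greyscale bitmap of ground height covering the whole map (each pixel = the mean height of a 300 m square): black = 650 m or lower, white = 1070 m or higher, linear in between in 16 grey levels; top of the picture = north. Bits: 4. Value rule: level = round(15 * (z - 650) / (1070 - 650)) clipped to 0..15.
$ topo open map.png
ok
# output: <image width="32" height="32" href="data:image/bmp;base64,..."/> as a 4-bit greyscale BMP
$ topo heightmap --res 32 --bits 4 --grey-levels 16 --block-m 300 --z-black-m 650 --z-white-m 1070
<image width="32" height="32" href="data:image/bmp;base64,Qk12AgAAAAAAAHYAAAAoAAAAIAAAACAAAAABAAQAAAAAAAACAAATCwAAEwsAABAAAAAAAAAAAAAAABEREQAiIiIAMzMzAERERABVVVUAZmZmAHd3dwCIiIgAmZmZAKqqqgC7u7sAzMzMAN3d3QDu7u4A////ADMxIzM0RWd3iru7vNzLvMwSIjREVVRFd4eKu7zbuqqqIiI1ZVZVV4mamJvMuqvNzEQzVmZlRniaq7qKq6vM3u1oVnd2ZlaJq7vMqJm93e7dZ3VWZ3Zniau7uqib3MzMy3d3ZmiHeJqquqqYm9u6q6pmeGZ5h3iamZmZmZvLqZqqZndnh3d3mpqZmYmruZmZmmeIiHd3eLuqmZmZqqmZmZmZmZiId3rMu6mImaqZmpmZqqqZmIeL3MypmJmZmaqpmqqru5mInNzduZmZmaq7qZq7u83Lm93bvKmZmZqruqmqu8zLupzu3Lupmamqu6qqq6q7qZmc7czMyqq6q7u7u7yqqqmZvNy7zNy7qazMzMy8mqqqqs3LmamaqYmrzN3Lu5mqqqqry6mHeHeavLq8y7uZmpmrl4d3ZWZmm7qZvLq6mqqZqnZlVVVmVmiGZ5uZqaq7mqdndVVmZmZnZmZ3eImZmpmGd4ZmZmZlZmZneImqd5mHZ3ZmZmZVZmVmZ3iZqnd2ZVhmVWZlZmZVZmZ5mquHZEV3ZmVVVWZmVmZniKurdlRWZmZlVVZmZmdmZ5mrq2VDVmZmZVVmZmZnZmeaupplM0Vmd2VVZmZ2Z3Zmi6qZdTRkZnZlVmZmZmZ2ZnmpiFQkZGZmZVZmZmZWd2Znd3chJVRVVVVVVWZmVmdmZmZm"/>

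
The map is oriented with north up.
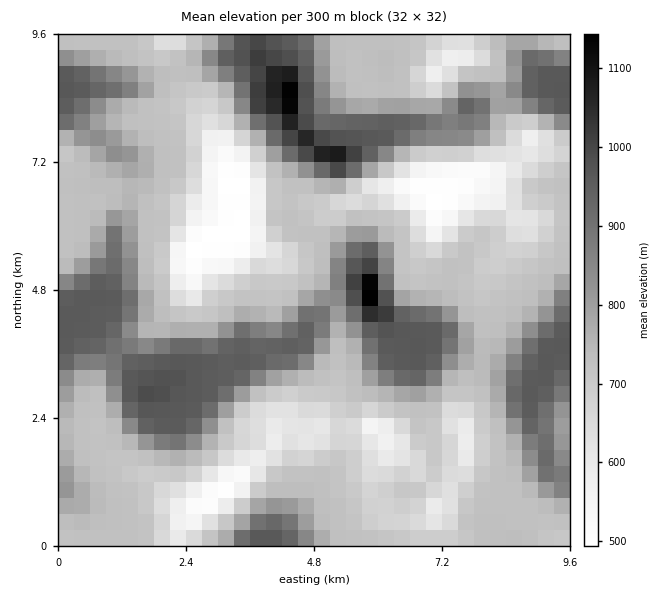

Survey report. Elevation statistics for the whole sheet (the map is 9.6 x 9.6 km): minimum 490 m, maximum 1180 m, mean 760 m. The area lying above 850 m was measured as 24.1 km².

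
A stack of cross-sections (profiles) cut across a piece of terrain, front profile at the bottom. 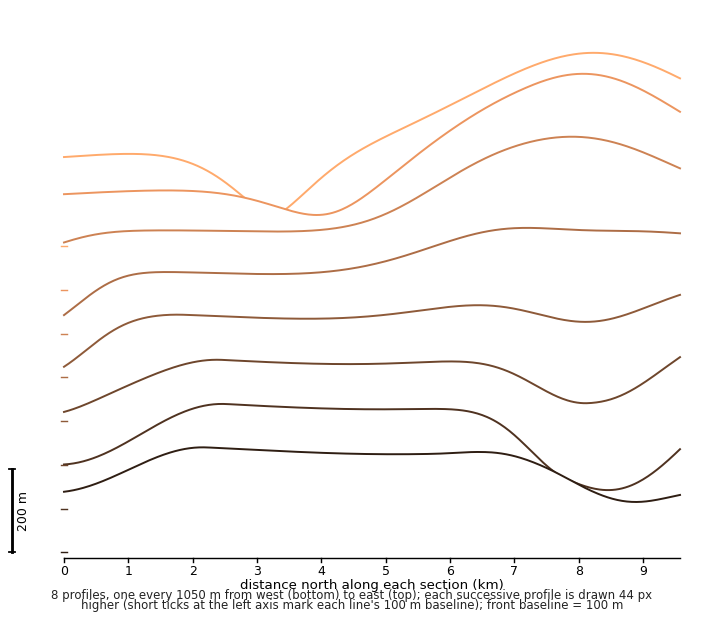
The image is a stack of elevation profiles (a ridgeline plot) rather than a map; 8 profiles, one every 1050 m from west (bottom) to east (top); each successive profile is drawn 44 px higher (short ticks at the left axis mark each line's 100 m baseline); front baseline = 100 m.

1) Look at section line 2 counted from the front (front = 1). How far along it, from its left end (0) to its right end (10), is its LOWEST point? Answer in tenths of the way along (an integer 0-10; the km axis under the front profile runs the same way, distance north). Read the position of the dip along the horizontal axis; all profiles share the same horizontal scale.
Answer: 9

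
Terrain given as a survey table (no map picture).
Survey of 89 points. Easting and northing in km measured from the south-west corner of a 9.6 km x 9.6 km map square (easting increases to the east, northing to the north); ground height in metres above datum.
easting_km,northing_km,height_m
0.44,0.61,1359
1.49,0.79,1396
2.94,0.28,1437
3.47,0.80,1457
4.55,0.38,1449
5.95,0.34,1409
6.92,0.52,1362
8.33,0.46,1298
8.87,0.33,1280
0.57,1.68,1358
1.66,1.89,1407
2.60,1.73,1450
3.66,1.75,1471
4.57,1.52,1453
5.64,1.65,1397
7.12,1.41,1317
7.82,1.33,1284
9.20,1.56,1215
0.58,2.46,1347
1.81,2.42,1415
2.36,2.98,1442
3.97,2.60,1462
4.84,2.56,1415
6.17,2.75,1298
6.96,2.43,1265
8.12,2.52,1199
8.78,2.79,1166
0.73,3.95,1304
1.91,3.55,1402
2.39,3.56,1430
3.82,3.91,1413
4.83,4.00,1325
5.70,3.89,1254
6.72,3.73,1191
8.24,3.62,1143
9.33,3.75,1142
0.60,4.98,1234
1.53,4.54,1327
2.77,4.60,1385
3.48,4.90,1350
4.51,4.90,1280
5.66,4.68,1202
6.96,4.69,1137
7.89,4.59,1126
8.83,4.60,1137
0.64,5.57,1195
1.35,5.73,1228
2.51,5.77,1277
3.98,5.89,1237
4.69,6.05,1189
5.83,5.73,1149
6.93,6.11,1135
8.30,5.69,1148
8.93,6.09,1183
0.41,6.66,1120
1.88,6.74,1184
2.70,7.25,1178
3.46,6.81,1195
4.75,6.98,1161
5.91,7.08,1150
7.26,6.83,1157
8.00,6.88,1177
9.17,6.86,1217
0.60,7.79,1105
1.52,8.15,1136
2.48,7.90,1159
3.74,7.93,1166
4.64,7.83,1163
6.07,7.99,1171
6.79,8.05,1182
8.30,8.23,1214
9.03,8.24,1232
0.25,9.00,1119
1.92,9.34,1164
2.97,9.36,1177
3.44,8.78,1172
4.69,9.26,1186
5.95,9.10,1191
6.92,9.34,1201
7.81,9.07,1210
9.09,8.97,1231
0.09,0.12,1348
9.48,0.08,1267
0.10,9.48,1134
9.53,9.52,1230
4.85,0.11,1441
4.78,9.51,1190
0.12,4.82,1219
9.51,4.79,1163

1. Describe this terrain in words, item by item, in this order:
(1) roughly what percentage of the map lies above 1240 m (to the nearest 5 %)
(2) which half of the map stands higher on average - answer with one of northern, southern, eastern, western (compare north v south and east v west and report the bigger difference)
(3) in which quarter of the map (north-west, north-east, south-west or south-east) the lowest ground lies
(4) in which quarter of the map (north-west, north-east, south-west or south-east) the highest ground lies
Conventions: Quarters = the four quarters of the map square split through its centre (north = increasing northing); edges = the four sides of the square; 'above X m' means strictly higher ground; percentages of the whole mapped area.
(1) Roughly 45 % of the ground is higher than 1240 m.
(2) The southern half stands higher on average than the northern half.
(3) The lowest ground is in the north-west quarter.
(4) The highest ground is in the south-west quarter.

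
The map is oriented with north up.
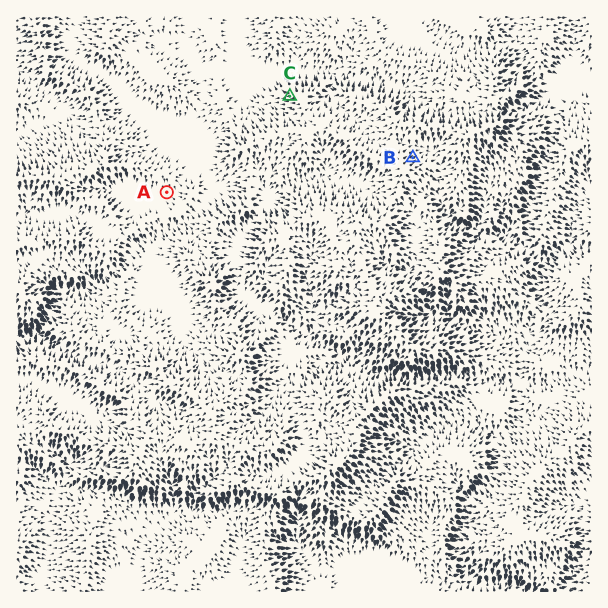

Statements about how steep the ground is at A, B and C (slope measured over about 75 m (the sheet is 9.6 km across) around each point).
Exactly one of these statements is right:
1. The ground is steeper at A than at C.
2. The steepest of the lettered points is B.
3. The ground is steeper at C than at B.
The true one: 3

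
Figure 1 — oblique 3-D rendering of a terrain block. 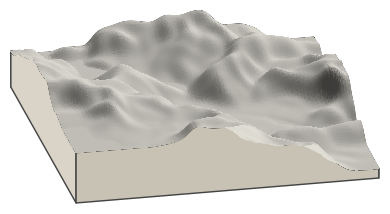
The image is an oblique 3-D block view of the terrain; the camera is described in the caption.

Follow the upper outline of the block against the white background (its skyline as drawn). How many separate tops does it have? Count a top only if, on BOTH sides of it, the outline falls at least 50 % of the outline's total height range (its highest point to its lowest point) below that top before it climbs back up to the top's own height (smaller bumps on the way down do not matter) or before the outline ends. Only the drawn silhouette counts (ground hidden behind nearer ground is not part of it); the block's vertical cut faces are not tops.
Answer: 0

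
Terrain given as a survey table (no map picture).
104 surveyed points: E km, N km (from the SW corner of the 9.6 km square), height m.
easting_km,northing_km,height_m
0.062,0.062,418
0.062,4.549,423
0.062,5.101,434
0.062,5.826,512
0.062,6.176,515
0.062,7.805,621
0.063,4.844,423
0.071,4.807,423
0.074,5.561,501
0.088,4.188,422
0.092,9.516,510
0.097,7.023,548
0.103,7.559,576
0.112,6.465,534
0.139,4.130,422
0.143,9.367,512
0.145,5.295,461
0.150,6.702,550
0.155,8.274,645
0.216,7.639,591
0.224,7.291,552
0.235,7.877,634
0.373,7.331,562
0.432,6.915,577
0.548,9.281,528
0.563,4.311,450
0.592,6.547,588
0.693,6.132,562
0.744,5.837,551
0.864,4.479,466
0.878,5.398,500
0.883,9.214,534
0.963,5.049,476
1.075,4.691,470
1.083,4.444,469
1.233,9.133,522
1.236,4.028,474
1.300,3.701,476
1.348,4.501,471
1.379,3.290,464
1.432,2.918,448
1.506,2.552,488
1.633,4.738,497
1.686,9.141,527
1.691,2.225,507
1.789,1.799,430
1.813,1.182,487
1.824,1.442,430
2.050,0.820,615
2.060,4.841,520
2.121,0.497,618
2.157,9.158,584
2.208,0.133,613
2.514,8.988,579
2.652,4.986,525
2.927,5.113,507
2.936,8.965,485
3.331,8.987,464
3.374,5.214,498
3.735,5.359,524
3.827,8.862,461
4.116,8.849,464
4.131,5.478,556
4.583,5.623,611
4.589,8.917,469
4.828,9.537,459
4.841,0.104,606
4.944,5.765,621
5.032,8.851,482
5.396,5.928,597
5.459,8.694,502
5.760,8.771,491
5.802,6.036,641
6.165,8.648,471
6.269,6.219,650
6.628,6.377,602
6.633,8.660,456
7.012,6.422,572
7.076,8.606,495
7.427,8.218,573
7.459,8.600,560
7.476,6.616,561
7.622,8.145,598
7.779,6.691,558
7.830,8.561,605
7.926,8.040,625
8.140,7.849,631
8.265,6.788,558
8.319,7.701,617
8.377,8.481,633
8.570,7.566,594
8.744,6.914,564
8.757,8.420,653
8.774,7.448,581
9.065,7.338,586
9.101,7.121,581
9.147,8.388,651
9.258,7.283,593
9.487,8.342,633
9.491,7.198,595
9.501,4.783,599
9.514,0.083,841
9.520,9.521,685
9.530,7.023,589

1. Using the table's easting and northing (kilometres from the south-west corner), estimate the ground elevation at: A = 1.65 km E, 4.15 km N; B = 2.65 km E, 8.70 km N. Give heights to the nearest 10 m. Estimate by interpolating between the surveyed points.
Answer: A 470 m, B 570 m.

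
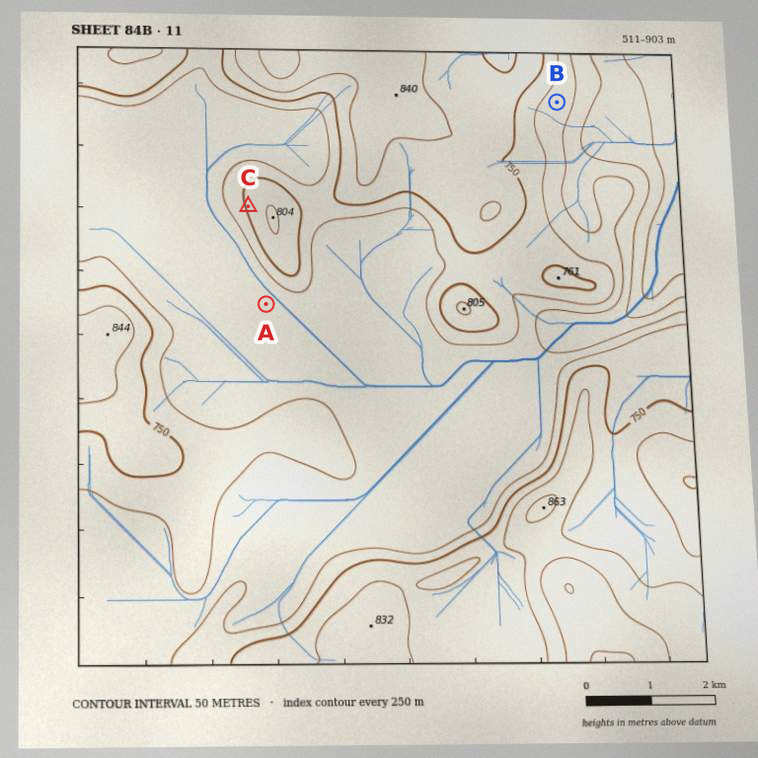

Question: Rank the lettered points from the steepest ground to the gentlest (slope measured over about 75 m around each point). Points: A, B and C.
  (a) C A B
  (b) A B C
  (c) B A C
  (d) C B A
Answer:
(d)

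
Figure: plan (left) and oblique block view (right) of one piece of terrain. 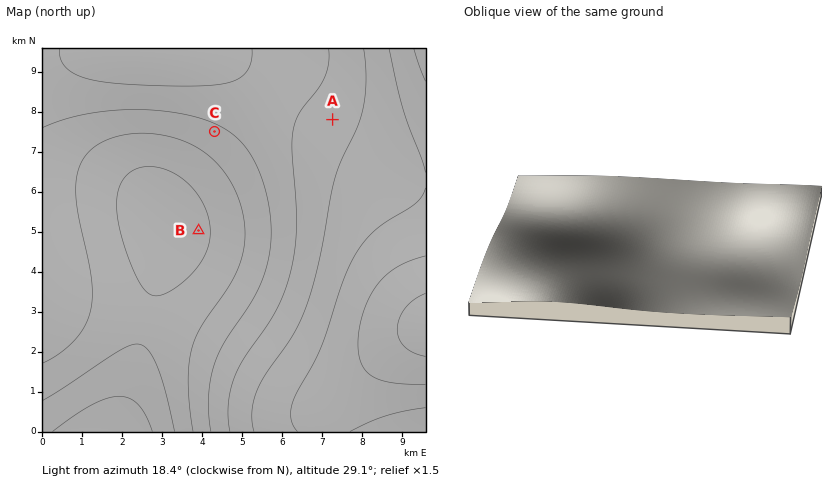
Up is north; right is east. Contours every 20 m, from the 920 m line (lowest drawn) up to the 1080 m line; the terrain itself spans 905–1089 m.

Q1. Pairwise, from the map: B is lower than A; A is higher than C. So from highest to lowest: A C B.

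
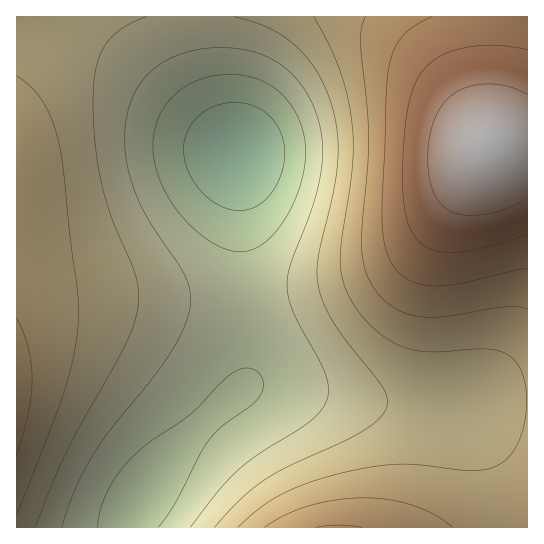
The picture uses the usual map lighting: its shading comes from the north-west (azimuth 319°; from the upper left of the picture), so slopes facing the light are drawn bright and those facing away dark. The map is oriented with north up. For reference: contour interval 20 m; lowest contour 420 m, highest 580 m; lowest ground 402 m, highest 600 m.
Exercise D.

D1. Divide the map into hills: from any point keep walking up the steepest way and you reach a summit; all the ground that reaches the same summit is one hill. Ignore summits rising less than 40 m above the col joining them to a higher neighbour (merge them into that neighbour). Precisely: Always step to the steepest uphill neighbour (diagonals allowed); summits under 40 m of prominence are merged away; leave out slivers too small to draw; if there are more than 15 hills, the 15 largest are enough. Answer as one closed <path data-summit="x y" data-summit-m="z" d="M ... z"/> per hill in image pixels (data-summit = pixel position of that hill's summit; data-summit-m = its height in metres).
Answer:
<path data-summit="490 149" data-summit-m="600" d="M527 16l-332 1 1 25 9 40 15 39 11 21 8 11 2 108 7 82 0 30-5 16 11-4 15 0 96 16 68 6 95-6z"/><path data-summit="17 393" data-summit-m="529" d="M194 16l-178 1 1 511 112 0 6-19 28-42 58-60 22-18 4-8 1-38-7-82-2-108-8-11-11-21-15-39-8-32z"/><path data-summit="338 527" data-summit-m="542" d="M269 385l-15 0-13 6-20 16-42 42-20 24-20 29-8 15-1 11 398-1-1-126-30 0-48 6-46-2-57-6z"/>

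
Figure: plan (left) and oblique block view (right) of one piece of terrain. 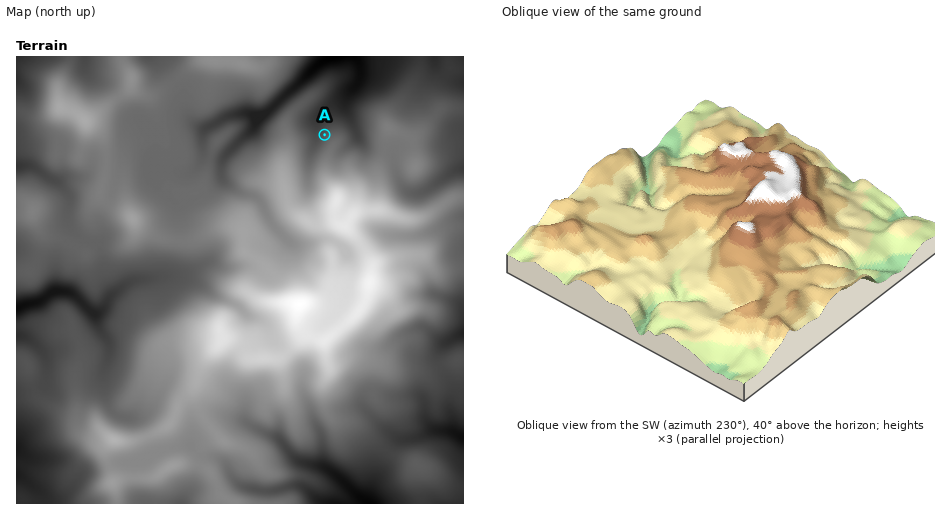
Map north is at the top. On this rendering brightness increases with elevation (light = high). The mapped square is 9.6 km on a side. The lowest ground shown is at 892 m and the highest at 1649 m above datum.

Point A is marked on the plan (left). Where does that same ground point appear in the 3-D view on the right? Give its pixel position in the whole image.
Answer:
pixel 685 163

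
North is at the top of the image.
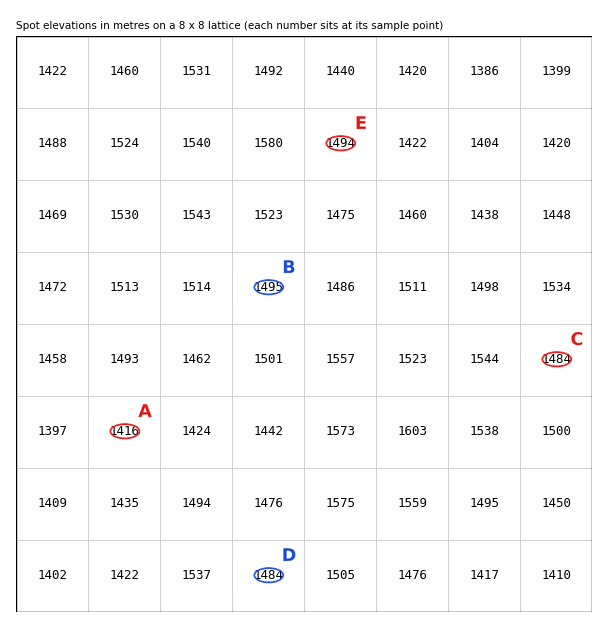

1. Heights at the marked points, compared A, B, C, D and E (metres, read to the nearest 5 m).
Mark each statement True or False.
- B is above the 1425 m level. True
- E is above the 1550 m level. False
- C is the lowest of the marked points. False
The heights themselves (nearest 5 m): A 1415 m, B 1495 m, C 1485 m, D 1485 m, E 1495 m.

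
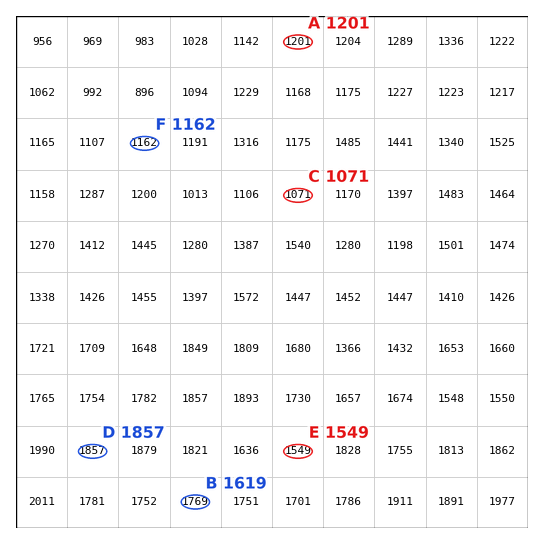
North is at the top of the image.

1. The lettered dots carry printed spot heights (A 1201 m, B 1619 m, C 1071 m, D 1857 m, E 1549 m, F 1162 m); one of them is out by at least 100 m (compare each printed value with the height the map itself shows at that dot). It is B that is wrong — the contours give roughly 1769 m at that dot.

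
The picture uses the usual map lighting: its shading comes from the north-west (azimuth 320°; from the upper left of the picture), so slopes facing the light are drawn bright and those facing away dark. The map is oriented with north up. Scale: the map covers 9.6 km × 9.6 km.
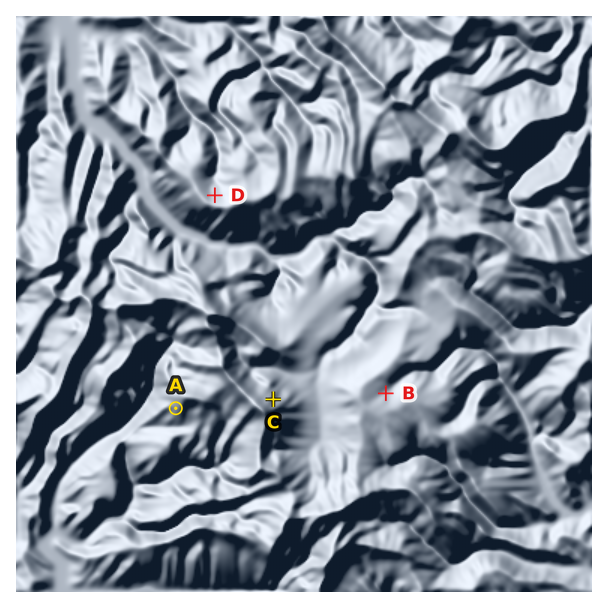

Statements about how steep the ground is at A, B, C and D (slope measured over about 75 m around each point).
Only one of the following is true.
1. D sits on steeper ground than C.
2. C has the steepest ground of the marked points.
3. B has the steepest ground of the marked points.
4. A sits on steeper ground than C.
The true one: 2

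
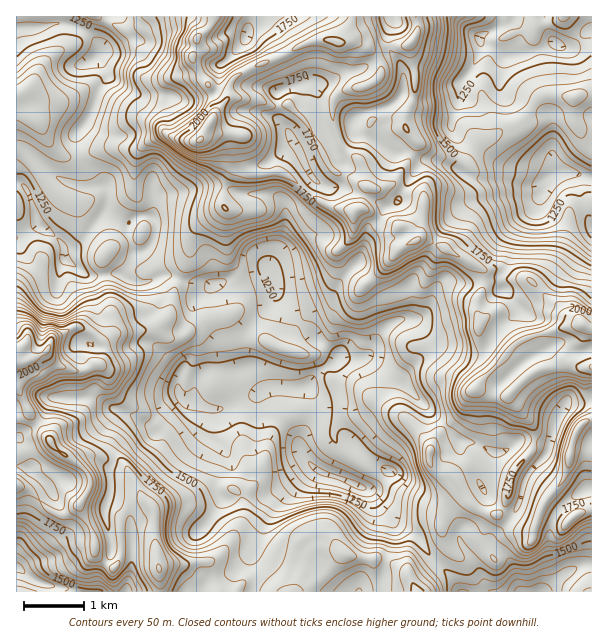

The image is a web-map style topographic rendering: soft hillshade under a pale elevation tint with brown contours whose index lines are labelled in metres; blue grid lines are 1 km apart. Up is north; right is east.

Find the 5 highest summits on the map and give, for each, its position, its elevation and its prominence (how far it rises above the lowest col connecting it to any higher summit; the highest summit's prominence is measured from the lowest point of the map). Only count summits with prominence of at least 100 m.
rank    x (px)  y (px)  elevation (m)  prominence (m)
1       200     140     2159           1070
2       50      441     2022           137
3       417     240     1962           168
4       159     569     1956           147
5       569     458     1945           181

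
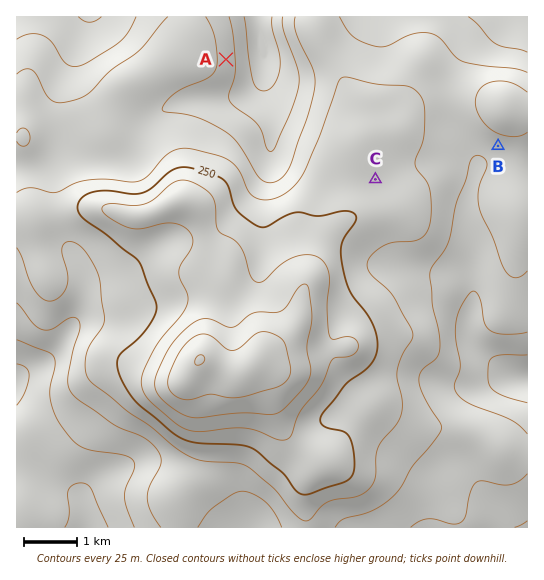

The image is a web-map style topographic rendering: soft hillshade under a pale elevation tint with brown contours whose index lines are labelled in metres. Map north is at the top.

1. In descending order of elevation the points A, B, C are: C B A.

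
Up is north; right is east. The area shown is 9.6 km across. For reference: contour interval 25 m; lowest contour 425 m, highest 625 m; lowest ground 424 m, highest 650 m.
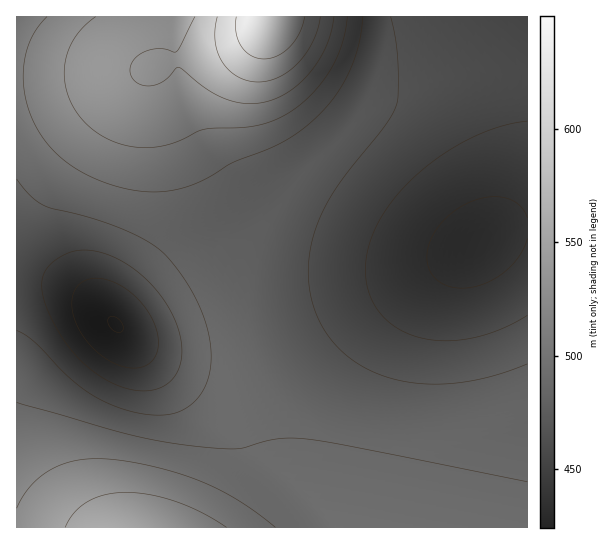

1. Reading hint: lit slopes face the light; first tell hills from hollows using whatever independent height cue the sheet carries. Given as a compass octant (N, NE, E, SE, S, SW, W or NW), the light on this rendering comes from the W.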